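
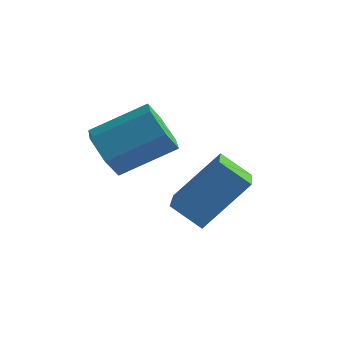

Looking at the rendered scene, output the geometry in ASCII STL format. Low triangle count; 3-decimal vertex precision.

solid 
facet normal -0.475 -0.518 -0.711
outer loop
vertex -2.029 -3.806 2.093
vertex -2.826 -2.048 1.344
vertex -1.151 -3.692 1.423
endloop
endfacet
facet normal 0.386 -0.849 0.361
outer loop
vertex -0.234 -2.692 2.796
vertex -2.029 -3.806 2.093
vertex -1.151 -3.692 1.423
endloop
endfacet
facet normal -0.475 -0.518 -0.711
outer loop
vertex -1.151 -3.692 1.423
vertex -2.826 -2.048 1.344
vertex -1.948 -1.935 0.675
endloop
endfacet
facet normal 0.791 0.102 -0.603
outer loop
vertex -1.948 -1.935 0.675
vertex -0.234 -2.692 2.796
vertex -1.151 -3.692 1.423
endloop
endfacet
facet normal -0.791 -0.102 0.603
outer loop
vertex -2.029 -3.806 2.093
vertex -1.909 -1.048 2.717
vertex -2.826 -2.048 1.344
endloop
endfacet
facet normal 0.385 -0.849 0.362
outer loop
vertex -1.112 -2.805 3.465
vertex -2.029 -3.806 2.093
vertex -0.234 -2.692 2.796
endloop
endfacet
facet normal -0.791 -0.102 0.603
outer loop
vertex -1.112 -2.805 3.465
vertex -1.909 -1.048 2.717
vertex -2.029 -3.806 2.093
endloop
endfacet
facet normal -0.385 0.849 -0.362
outer loop
vertex -2.826 -2.048 1.344
vertex -1.909 -1.048 2.717
vertex -1.948 -1.935 0.675
endloop
endfacet
facet normal 0.791 0.102 -0.603
outer loop
vertex -1.031 -0.934 2.047
vertex -0.234 -2.692 2.796
vertex -1.948 -1.935 0.675
endloop
endfacet
facet normal -0.386 0.849 -0.361
outer loop
vertex -1.948 -1.935 0.675
vertex -1.909 -1.048 2.717
vertex -1.031 -0.934 2.047
endloop
endfacet
facet normal 0.475 0.518 0.711
outer loop
vertex -1.031 -0.934 2.047
vertex -1.112 -2.805 3.465
vertex -0.234 -2.692 2.796
endloop
endfacet
facet normal 0.475 0.518 0.711
outer loop
vertex -1.909 -1.048 2.717
vertex -1.112 -2.805 3.465
vertex -1.031 -0.934 2.047
endloop
endfacet
facet normal -0.700 -0.533 -0.475
outer loop
vertex -3.444 -3.947 2.938
vertex -4.03 -3.689 3.512
vertex -3.896 -3.229 2.798
endloop
endfacet
facet normal 0.484 0.136 -0.864
outer loop
vertex -3.444 -3.947 2.938
vertex -3.896 -3.229 2.798
vertex -2.184 -2.989 3.794
endloop
endfacet
facet normal 0.484 0.135 -0.865
outer loop
vertex -2.184 -2.989 3.794
vertex -3.896 -3.229 2.798
vertex -2.635 -2.271 3.654
endloop
endfacet
facet normal 0.700 0.533 0.475
outer loop
vertex -2.184 -2.989 3.794
vertex -2.635 -2.271 3.654
vertex -2.77 -2.731 4.368
endloop
endfacet
facet normal -0.701 -0.533 -0.475
outer loop
vertex -3.896 -3.229 2.798
vertex -4.03 -3.689 3.512
vertex -4.482 -2.97 3.372
endloop
endfacet
facet normal -0.212 0.791 -0.573
outer loop
vertex -3.896 -3.229 2.798
vertex -4.482 -2.97 3.372
vertex -2.635 -2.271 3.654
endloop
endfacet
facet normal -0.212 0.791 -0.573
outer loop
vertex -2.635 -2.271 3.654
vertex -4.482 -2.97 3.372
vertex -3.221 -2.012 4.228
endloop
endfacet
facet normal 0.701 0.532 0.475
outer loop
vertex -2.635 -2.271 3.654
vertex -3.221 -2.012 4.228
vertex -2.77 -2.731 4.368
endloop
endfacet
facet normal -0.700 -0.533 -0.475
outer loop
vertex -4.482 -2.97 3.372
vertex -4.03 -3.689 3.512
vertex -4.616 -3.431 4.086
endloop
endfacet
facet normal -0.696 0.655 0.292
outer loop
vertex -4.482 -2.97 3.372
vertex -4.616 -3.431 4.086
vertex -3.221 -2.012 4.228
endloop
endfacet
facet normal -0.697 0.656 0.292
outer loop
vertex -3.221 -2.012 4.228
vertex -4.616 -3.431 4.086
vertex -3.356 -2.473 4.942
endloop
endfacet
facet normal 0.700 0.532 0.476
outer loop
vertex -3.221 -2.012 4.228
vertex -3.356 -2.473 4.942
vertex -2.77 -2.731 4.368
endloop
endfacet
facet normal -0.700 -0.533 -0.475
outer loop
vertex -4.616 -3.431 4.086
vertex -4.03 -3.689 3.512
vertex -4.165 -4.149 4.226
endloop
endfacet
facet normal -0.484 -0.136 0.864
outer loop
vertex -4.616 -3.431 4.086
vertex -4.165 -4.149 4.226
vertex -3.356 -2.473 4.942
endloop
endfacet
facet normal -0.484 -0.136 0.865
outer loop
vertex -3.356 -2.473 4.942
vertex -4.165 -4.149 4.226
vertex -2.904 -3.191 5.082
endloop
endfacet
facet normal 0.700 0.533 0.475
outer loop
vertex -3.356 -2.473 4.942
vertex -2.904 -3.191 5.082
vertex -2.77 -2.731 4.368
endloop
endfacet
facet normal -0.701 -0.532 -0.475
outer loop
vertex -4.165 -4.149 4.226
vertex -4.03 -3.689 3.512
vertex -3.579 -4.408 3.652
endloop
endfacet
facet normal 0.212 -0.791 0.573
outer loop
vertex -4.165 -4.149 4.226
vertex -3.579 -4.408 3.652
vertex -2.904 -3.191 5.082
endloop
endfacet
facet normal 0.212 -0.791 0.573
outer loop
vertex -2.904 -3.191 5.082
vertex -3.579 -4.408 3.652
vertex -2.318 -3.45 4.508
endloop
endfacet
facet normal 0.701 0.533 0.475
outer loop
vertex -2.904 -3.191 5.082
vertex -2.318 -3.45 4.508
vertex -2.77 -2.731 4.368
endloop
endfacet
facet normal -0.700 -0.532 -0.476
outer loop
vertex -3.579 -4.408 3.652
vertex -4.03 -3.689 3.512
vertex -3.444 -3.947 2.938
endloop
endfacet
facet normal 0.696 -0.656 -0.292
outer loop
vertex -3.579 -4.408 3.652
vertex -3.444 -3.947 2.938
vertex -2.318 -3.45 4.508
endloop
endfacet
facet normal 0.697 -0.655 -0.292
outer loop
vertex -2.318 -3.45 4.508
vertex -3.444 -3.947 2.938
vertex -2.184 -2.989 3.794
endloop
endfacet
facet normal 0.700 0.533 0.475
outer loop
vertex -2.318 -3.45 4.508
vertex -2.184 -2.989 3.794
vertex -2.77 -2.731 4.368
endloop
endfacet

endsolid


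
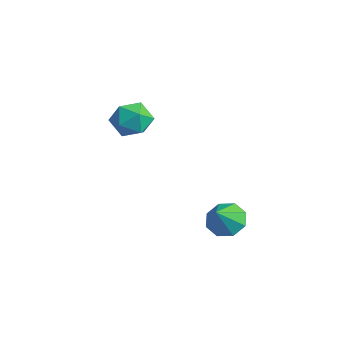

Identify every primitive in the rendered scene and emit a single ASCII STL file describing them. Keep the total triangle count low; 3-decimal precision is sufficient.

solid 
facet normal 0.153 0.028 0.988
outer loop
vertex -3.086 -2.368 1.356
vertex -3.142 -3.164 1.387
vertex -2.432 -2.818 1.267
endloop
endfacet
facet normal 0.484 0.572 0.663
outer loop
vertex -3.086 -2.368 1.356
vertex -2.432 -2.818 1.267
vertex -2.545 -2.18 0.799
endloop
endfacet
facet normal -0.009 0.950 0.312
outer loop
vertex -3.086 -2.368 1.356
vertex -2.545 -2.18 0.799
vertex -3.325 -2.132 0.631
endloop
endfacet
facet normal -0.642 0.641 0.420
outer loop
vertex -3.086 -2.368 1.356
vertex -3.325 -2.132 0.631
vertex -3.694 -2.74 0.994
endloop
endfacet
facet normal -0.542 0.071 0.837
outer loop
vertex -3.086 -2.368 1.356
vertex -3.694 -2.74 0.994
vertex -3.142 -3.164 1.387
endloop
endfacet
facet normal 0.936 0.300 0.183
outer loop
vertex -2.545 -2.18 0.799
vertex -2.432 -2.818 1.267
vertex -2.266 -2.86 0.486
endloop
endfacet
facet normal 0.403 -0.581 0.708
outer loop
vertex -2.432 -2.818 1.267
vertex -3.142 -3.164 1.387
vertex -2.635 -3.468 0.849
endloop
endfacet
facet normal -0.723 -0.511 0.465
outer loop
vertex -3.142 -3.164 1.387
vertex -3.694 -2.74 0.994
vertex -3.415 -3.42 0.681
endloop
endfacet
facet normal -0.886 0.412 -0.211
outer loop
vertex -3.694 -2.74 0.994
vertex -3.325 -2.132 0.631
vertex -3.528 -2.782 0.213
endloop
endfacet
facet normal 0.139 0.913 -0.385
outer loop
vertex -3.325 -2.132 0.631
vertex -2.545 -2.18 0.799
vertex -2.818 -2.436 0.093
endloop
endfacet
facet normal 0.642 -0.641 -0.420
outer loop
vertex -2.874 -3.232 0.124
vertex -2.266 -2.86 0.486
vertex -2.635 -3.468 0.849
endloop
endfacet
facet normal 0.009 -0.950 -0.312
outer loop
vertex -2.874 -3.232 0.124
vertex -2.635 -3.468 0.849
vertex -3.415 -3.42 0.681
endloop
endfacet
facet normal -0.484 -0.572 -0.663
outer loop
vertex -2.874 -3.232 0.124
vertex -3.415 -3.42 0.681
vertex -3.528 -2.782 0.213
endloop
endfacet
facet normal -0.153 -0.028 -0.988
outer loop
vertex -2.874 -3.232 0.124
vertex -3.528 -2.782 0.213
vertex -2.818 -2.436 0.093
endloop
endfacet
facet normal 0.542 -0.071 -0.837
outer loop
vertex -2.874 -3.232 0.124
vertex -2.818 -2.436 0.093
vertex -2.266 -2.86 0.486
endloop
endfacet
facet normal 0.886 -0.412 0.211
outer loop
vertex -2.635 -3.468 0.849
vertex -2.266 -2.86 0.486
vertex -2.432 -2.818 1.267
endloop
endfacet
facet normal -0.139 -0.913 0.385
outer loop
vertex -3.415 -3.42 0.681
vertex -2.635 -3.468 0.849
vertex -3.142 -3.164 1.387
endloop
endfacet
facet normal -0.936 -0.300 -0.183
outer loop
vertex -3.528 -2.782 0.213
vertex -3.415 -3.42 0.681
vertex -3.694 -2.74 0.994
endloop
endfacet
facet normal -0.403 0.581 -0.708
outer loop
vertex -2.818 -2.436 0.093
vertex -3.528 -2.782 0.213
vertex -3.325 -2.132 0.631
endloop
endfacet
facet normal 0.723 0.511 -0.465
outer loop
vertex -2.266 -2.86 0.486
vertex -2.818 -2.436 0.093
vertex -2.545 -2.18 0.799
endloop
endfacet
facet normal -0.347 0.581 -0.736
outer loop
vertex 1.739 -1.425 -2.231
vertex 1.108 -1.747 -2.188
vertex 1.404 -1.18 -1.88
endloop
endfacet
facet normal 0.785 0.287 0.549
outer loop
vertex 1.739 -1.425 -2.231
vertex 1.404 -1.18 -1.88
vertex 1.492 -2.393 -1.372
endloop
endfacet
facet normal -0.348 0.581 -0.736
outer loop
vertex 1.404 -1.18 -1.88
vertex 1.108 -1.747 -2.188
vertex 0.895 -1.268 -1.709
endloop
endfacet
facet normal 0.232 0.390 0.891
outer loop
vertex 1.404 -1.18 -1.88
vertex 0.895 -1.268 -1.709
vertex 1.492 -2.393 -1.372
endloop
endfacet
facet normal -0.345 0.582 -0.736
outer loop
vertex 0.895 -1.268 -1.709
vertex 1.108 -1.747 -2.188
vertex 0.511 -1.636 -1.82
endloop
endfacet
facet normal -0.355 0.090 0.930
outer loop
vertex 0.895 -1.268 -1.709
vertex 0.511 -1.636 -1.82
vertex 1.492 -2.393 -1.372
endloop
endfacet
facet normal -0.345 0.582 -0.736
outer loop
vertex 0.511 -1.636 -1.82
vertex 1.108 -1.747 -2.188
vertex 0.476 -2.069 -2.146
endloop
endfacet
facet normal -0.629 -0.434 0.644
outer loop
vertex 0.511 -1.636 -1.82
vertex 0.476 -2.069 -2.146
vertex 1.492 -2.393 -1.372
endloop
endfacet
facet normal -0.345 0.582 -0.736
outer loop
vertex 0.476 -2.069 -2.146
vertex 1.108 -1.747 -2.188
vertex 0.811 -2.314 -2.497
endloop
endfacet
facet normal -0.433 -0.879 0.200
outer loop
vertex 0.476 -2.069 -2.146
vertex 0.811 -2.314 -2.497
vertex 1.492 -2.393 -1.372
endloop
endfacet
facet normal -0.346 0.582 -0.736
outer loop
vertex 0.811 -2.314 -2.497
vertex 1.108 -1.747 -2.188
vertex 1.32 -2.226 -2.667
endloop
endfacet
facet normal 0.122 -0.982 -0.143
outer loop
vertex 0.811 -2.314 -2.497
vertex 1.32 -2.226 -2.667
vertex 1.492 -2.393 -1.372
endloop
endfacet
facet normal -0.347 0.582 -0.735
outer loop
vertex 1.32 -2.226 -2.667
vertex 1.108 -1.747 -2.188
vertex 1.704 -1.858 -2.557
endloop
endfacet
facet normal 0.707 -0.683 -0.182
outer loop
vertex 1.32 -2.226 -2.667
vertex 1.704 -1.858 -2.557
vertex 1.492 -2.393 -1.372
endloop
endfacet
facet normal -0.347 0.582 -0.736
outer loop
vertex 1.704 -1.858 -2.557
vertex 1.108 -1.747 -2.188
vertex 1.739 -1.425 -2.231
endloop
endfacet
facet normal 0.982 -0.158 0.104
outer loop
vertex 1.704 -1.858 -2.557
vertex 1.739 -1.425 -2.231
vertex 1.492 -2.393 -1.372
endloop
endfacet

endsolid


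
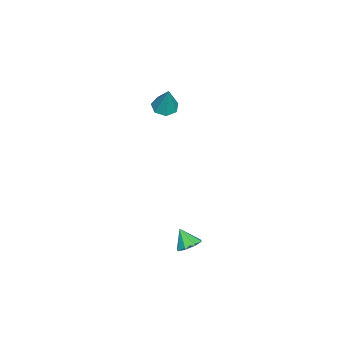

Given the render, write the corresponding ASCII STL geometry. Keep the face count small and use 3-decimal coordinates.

solid 
facet normal 0.296 0.540 -0.788
outer loop
vertex 4.411 3.874 -2.392
vertex 4.057 3.476 -2.798
vertex 3.93 4.04 -2.459
endloop
endfacet
facet normal 0.010 0.399 0.917
outer loop
vertex 4.411 3.874 -2.392
vertex 3.93 4.04 -2.459
vertex 3.743 2.904 -1.962
endloop
endfacet
facet normal 0.295 0.540 -0.788
outer loop
vertex 3.93 4.04 -2.459
vertex 4.057 3.476 -2.798
vertex 3.524 3.875 -2.724
endloop
endfacet
facet normal -0.609 0.400 0.685
outer loop
vertex 3.93 4.04 -2.459
vertex 3.524 3.875 -2.724
vertex 3.743 2.904 -1.962
endloop
endfacet
facet normal 0.296 0.541 -0.787
outer loop
vertex 3.524 3.875 -2.724
vertex 4.057 3.476 -2.798
vertex 3.43 3.477 -3.033
endloop
endfacet
facet normal -0.959 0.006 0.284
outer loop
vertex 3.524 3.875 -2.724
vertex 3.43 3.477 -3.033
vertex 3.743 2.904 -1.962
endloop
endfacet
facet normal 0.296 0.540 -0.788
outer loop
vertex 3.43 3.477 -3.033
vertex 4.057 3.476 -2.798
vertex 3.703 3.078 -3.204
endloop
endfacet
facet normal -0.834 -0.549 -0.050
outer loop
vertex 3.43 3.477 -3.033
vertex 3.703 3.078 -3.204
vertex 3.743 2.904 -1.962
endloop
endfacet
facet normal 0.297 0.540 -0.788
outer loop
vertex 3.703 3.078 -3.204
vertex 4.057 3.476 -2.798
vertex 4.183 2.912 -3.137
endloop
endfacet
facet normal -0.309 -0.943 -0.122
outer loop
vertex 3.703 3.078 -3.204
vertex 4.183 2.912 -3.137
vertex 3.743 2.904 -1.962
endloop
endfacet
facet normal 0.296 0.540 -0.788
outer loop
vertex 4.183 2.912 -3.137
vertex 4.057 3.476 -2.798
vertex 4.59 3.077 -2.871
endloop
endfacet
facet normal 0.311 -0.944 0.110
outer loop
vertex 4.183 2.912 -3.137
vertex 4.59 3.077 -2.871
vertex 3.743 2.904 -1.962
endloop
endfacet
facet normal 0.296 0.540 -0.788
outer loop
vertex 4.59 3.077 -2.871
vertex 4.057 3.476 -2.798
vertex 4.684 3.476 -2.562
endloop
endfacet
facet normal 0.660 -0.551 0.510
outer loop
vertex 4.59 3.077 -2.871
vertex 4.684 3.476 -2.562
vertex 3.743 2.904 -1.962
endloop
endfacet
facet normal 0.297 0.540 -0.788
outer loop
vertex 4.684 3.476 -2.562
vertex 4.057 3.476 -2.798
vertex 4.411 3.874 -2.392
endloop
endfacet
facet normal 0.535 0.006 0.845
outer loop
vertex 4.684 3.476 -2.562
vertex 4.411 3.874 -2.392
vertex 3.743 2.904 -1.962
endloop
endfacet
facet normal -0.312 -0.212 -0.926
outer loop
vertex -0.067 0.495 3.065
vertex -0.651 0.822 3.187
vertex -0.07 1.071 2.934
endloop
endfacet
facet normal 0.999 0.012 0.032
outer loop
vertex -0.067 0.495 3.065
vertex -0.07 1.071 2.934
vertex -0.129 1.178 4.733
endloop
endfacet
facet normal -0.312 -0.213 -0.926
outer loop
vertex -0.07 1.071 2.934
vertex -0.651 0.822 3.187
vertex -0.511 1.459 2.993
endloop
endfacet
facet normal 0.659 0.752 -0.023
outer loop
vertex -0.07 1.071 2.934
vertex -0.511 1.459 2.993
vertex -0.129 1.178 4.733
endloop
endfacet
facet normal -0.313 -0.213 -0.926
outer loop
vertex -0.511 1.459 2.993
vertex -0.651 0.822 3.187
vertex -1.056 1.368 3.198
endloop
endfacet
facet normal -0.096 0.979 0.179
outer loop
vertex -0.511 1.459 2.993
vertex -1.056 1.368 3.198
vertex -0.129 1.178 4.733
endloop
endfacet
facet normal -0.313 -0.213 -0.926
outer loop
vertex -1.056 1.368 3.198
vertex -0.651 0.822 3.187
vertex -1.297 0.866 3.395
endloop
endfacet
facet normal -0.698 0.526 0.486
outer loop
vertex -1.056 1.368 3.198
vertex -1.297 0.866 3.395
vertex -0.129 1.178 4.733
endloop
endfacet
facet normal -0.313 -0.213 -0.926
outer loop
vertex -1.297 0.866 3.395
vertex -0.651 0.822 3.187
vertex -1.051 0.331 3.435
endloop
endfacet
facet normal -0.694 -0.269 0.668
outer loop
vertex -1.297 0.866 3.395
vertex -1.051 0.331 3.435
vertex -0.129 1.178 4.733
endloop
endfacet
facet normal -0.313 -0.213 -0.926
outer loop
vertex -1.051 0.331 3.435
vertex -0.651 0.822 3.187
vertex -0.504 0.166 3.288
endloop
endfacet
facet normal -0.085 -0.806 0.586
outer loop
vertex -1.051 0.331 3.435
vertex -0.504 0.166 3.288
vertex -0.129 1.178 4.733
endloop
endfacet
facet normal -0.312 -0.213 -0.926
outer loop
vertex -0.504 0.166 3.288
vertex -0.651 0.822 3.187
vertex -0.067 0.495 3.065
endloop
endfacet
facet normal 0.667 -0.680 0.303
outer loop
vertex -0.504 0.166 3.288
vertex -0.067 0.495 3.065
vertex -0.129 1.178 4.733
endloop
endfacet

endsolid


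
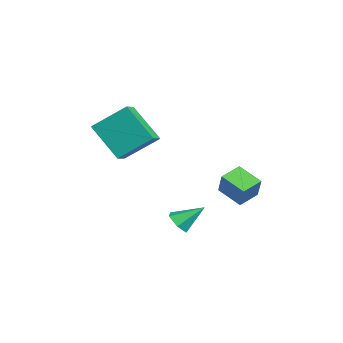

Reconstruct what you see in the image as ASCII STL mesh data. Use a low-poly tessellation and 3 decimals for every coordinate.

solid 
facet normal -0.047 -0.780 -0.623
outer loop
vertex 1.451 -0.771 -3.32
vertex 1.037 -1.076 -2.907
vertex 0.799 -0.683 -3.381
endloop
endfacet
facet normal 0.161 0.861 -0.483
outer loop
vertex 1.451 -0.771 -3.32
vertex 0.799 -0.683 -3.381
vertex 1.103 0.016 -2.033
endloop
endfacet
facet normal -0.048 -0.781 -0.623
outer loop
vertex 0.799 -0.683 -3.381
vertex 1.037 -1.076 -2.907
vertex 0.386 -0.988 -2.967
endloop
endfacet
facet normal -0.702 0.684 -0.196
outer loop
vertex 0.799 -0.683 -3.381
vertex 0.386 -0.988 -2.967
vertex 1.103 0.016 -2.033
endloop
endfacet
facet normal -0.048 -0.780 -0.624
outer loop
vertex 0.386 -0.988 -2.967
vertex 1.037 -1.076 -2.907
vertex 0.623 -1.382 -2.493
endloop
endfacet
facet normal -0.845 0.119 0.521
outer loop
vertex 0.386 -0.988 -2.967
vertex 0.623 -1.382 -2.493
vertex 1.103 0.016 -2.033
endloop
endfacet
facet normal -0.047 -0.780 -0.624
outer loop
vertex 0.623 -1.382 -2.493
vertex 1.037 -1.076 -2.907
vertex 1.274 -1.469 -2.433
endloop
endfacet
facet normal -0.124 -0.271 0.954
outer loop
vertex 0.623 -1.382 -2.493
vertex 1.274 -1.469 -2.433
vertex 1.103 0.016 -2.033
endloop
endfacet
facet normal -0.047 -0.780 -0.624
outer loop
vertex 1.274 -1.469 -2.433
vertex 1.037 -1.076 -2.907
vertex 1.688 -1.164 -2.846
endloop
endfacet
facet normal 0.737 -0.095 0.669
outer loop
vertex 1.274 -1.469 -2.433
vertex 1.688 -1.164 -2.846
vertex 1.103 0.016 -2.033
endloop
endfacet
facet normal -0.047 -0.780 -0.624
outer loop
vertex 1.688 -1.164 -2.846
vertex 1.037 -1.076 -2.907
vertex 1.451 -0.771 -3.32
endloop
endfacet
facet normal 0.881 0.471 -0.050
outer loop
vertex 1.688 -1.164 -2.846
vertex 1.451 -0.771 -3.32
vertex 1.103 0.016 -2.033
endloop
endfacet
facet normal -0.550 -0.053 -0.833
outer loop
vertex -0.949 1.526 -1.286
vertex -0.149 2.37 -1.868
vertex -0.35 0.722 -1.63
endloop
endfacet
facet normal -0.615 -0.649 0.448
outer loop
vertex 0.349 0.79 -0.572
vertex -0.949 1.526 -1.286
vertex -0.35 0.722 -1.63
endloop
endfacet
facet normal -0.550 -0.053 -0.833
outer loop
vertex -0.35 0.722 -1.63
vertex -0.149 2.37 -1.868
vertex 0.45 1.566 -2.212
endloop
endfacet
facet normal 0.565 -0.759 -0.324
outer loop
vertex 0.45 1.566 -2.212
vertex 0.349 0.79 -0.572
vertex -0.35 0.722 -1.63
endloop
endfacet
facet normal -0.565 0.759 0.324
outer loop
vertex -0.949 1.526 -1.286
vertex 0.55 2.438 -0.81
vertex -0.149 2.37 -1.868
endloop
endfacet
facet normal -0.615 -0.649 0.448
outer loop
vertex -0.25 1.594 -0.228
vertex -0.949 1.526 -1.286
vertex 0.349 0.79 -0.572
endloop
endfacet
facet normal -0.565 0.759 0.324
outer loop
vertex -0.25 1.594 -0.228
vertex 0.55 2.438 -0.81
vertex -0.949 1.526 -1.286
endloop
endfacet
facet normal 0.615 0.649 -0.448
outer loop
vertex -0.149 2.37 -1.868
vertex 0.55 2.438 -0.81
vertex 0.45 1.566 -2.212
endloop
endfacet
facet normal 0.565 -0.759 -0.324
outer loop
vertex 1.149 1.634 -1.154
vertex 0.349 0.79 -0.572
vertex 0.45 1.566 -2.212
endloop
endfacet
facet normal 0.615 0.649 -0.448
outer loop
vertex 0.45 1.566 -2.212
vertex 0.55 2.438 -0.81
vertex 1.149 1.634 -1.154
endloop
endfacet
facet normal 0.550 0.053 0.833
outer loop
vertex 1.149 1.634 -1.154
vertex -0.25 1.594 -0.228
vertex 0.349 0.79 -0.572
endloop
endfacet
facet normal 0.550 0.053 0.833
outer loop
vertex 0.55 2.438 -0.81
vertex -0.25 1.594 -0.228
vertex 1.149 1.634 -1.154
endloop
endfacet
facet normal -0.872 0.359 -0.333
outer loop
vertex -2.045 -4.276 1.576
vertex -1.875 -2.77 2.755
vertex -1.03 -3.208 0.066
endloop
endfacet
facet normal -0.088 -0.784 -0.614
outer loop
vertex -0.245 -3.53 0.365
vertex -2.045 -4.276 1.576
vertex -1.03 -3.208 0.066
endloop
endfacet
facet normal -0.872 0.359 -0.333
outer loop
vertex -1.03 -3.208 0.066
vertex -1.875 -2.77 2.755
vertex -0.86 -1.702 1.245
endloop
endfacet
facet normal 0.480 0.506 -0.716
outer loop
vertex -0.86 -1.702 1.245
vertex -0.245 -3.53 0.365
vertex -1.03 -3.208 0.066
endloop
endfacet
facet normal -0.480 -0.506 0.716
outer loop
vertex -2.045 -4.276 1.576
vertex -1.09 -3.092 3.054
vertex -1.875 -2.77 2.755
endloop
endfacet
facet normal -0.088 -0.784 -0.614
outer loop
vertex -1.26 -4.598 1.875
vertex -2.045 -4.276 1.576
vertex -0.245 -3.53 0.365
endloop
endfacet
facet normal -0.480 -0.506 0.716
outer loop
vertex -1.26 -4.598 1.875
vertex -1.09 -3.092 3.054
vertex -2.045 -4.276 1.576
endloop
endfacet
facet normal 0.088 0.784 0.614
outer loop
vertex -1.875 -2.77 2.755
vertex -1.09 -3.092 3.054
vertex -0.86 -1.702 1.245
endloop
endfacet
facet normal 0.480 0.506 -0.716
outer loop
vertex -0.075 -2.024 1.544
vertex -0.245 -3.53 0.365
vertex -0.86 -1.702 1.245
endloop
endfacet
facet normal 0.088 0.784 0.614
outer loop
vertex -0.86 -1.702 1.245
vertex -1.09 -3.092 3.054
vertex -0.075 -2.024 1.544
endloop
endfacet
facet normal 0.872 -0.359 0.333
outer loop
vertex -0.075 -2.024 1.544
vertex -1.26 -4.598 1.875
vertex -0.245 -3.53 0.365
endloop
endfacet
facet normal 0.872 -0.359 0.333
outer loop
vertex -1.09 -3.092 3.054
vertex -1.26 -4.598 1.875
vertex -0.075 -2.024 1.544
endloop
endfacet

endsolid


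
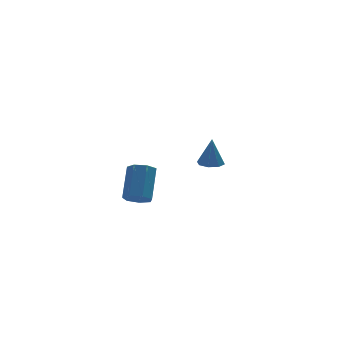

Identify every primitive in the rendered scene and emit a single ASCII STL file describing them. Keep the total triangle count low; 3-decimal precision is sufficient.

solid 
facet normal -0.366 -0.601 -0.711
outer loop
vertex -2.804 -2.688 -2.51
vertex -3.255 -2.303 -2.603
vertex -2.716 -2.319 -2.867
endloop
endfacet
facet normal 0.915 -0.371 -0.158
outer loop
vertex -2.804 -2.688 -2.51
vertex -2.716 -2.319 -2.867
vertex -2.214 -1.722 -1.365
endloop
endfacet
facet normal 0.916 -0.369 -0.159
outer loop
vertex -2.214 -1.722 -1.365
vertex -2.716 -2.319 -2.867
vertex -2.127 -1.353 -1.721
endloop
endfacet
facet normal 0.367 0.600 0.711
outer loop
vertex -2.214 -1.722 -1.365
vertex -2.127 -1.353 -1.721
vertex -2.665 -1.337 -1.457
endloop
endfacet
facet normal -0.366 -0.599 -0.712
outer loop
vertex -2.716 -2.319 -2.867
vertex -3.255 -2.303 -2.603
vertex -3.034 -1.938 -3.024
endloop
endfacet
facet normal 0.702 0.324 -0.634
outer loop
vertex -2.716 -2.319 -2.867
vertex -3.034 -1.938 -3.024
vertex -2.127 -1.353 -1.721
endloop
endfacet
facet normal 0.703 0.322 -0.634
outer loop
vertex -2.127 -1.353 -1.721
vertex -3.034 -1.938 -3.024
vertex -2.444 -0.972 -1.879
endloop
endfacet
facet normal 0.367 0.600 0.711
outer loop
vertex -2.127 -1.353 -1.721
vertex -2.444 -0.972 -1.879
vertex -2.665 -1.337 -1.457
endloop
endfacet
facet normal -0.365 -0.600 -0.712
outer loop
vertex -3.034 -1.938 -3.024
vertex -3.255 -2.303 -2.603
vertex -3.518 -1.832 -2.865
endloop
endfacet
facet normal -0.038 0.773 -0.633
outer loop
vertex -3.034 -1.938 -3.024
vertex -3.518 -1.832 -2.865
vertex -2.444 -0.972 -1.879
endloop
endfacet
facet normal -0.039 0.774 -0.632
outer loop
vertex -2.444 -0.972 -1.879
vertex -3.518 -1.832 -2.865
vertex -2.928 -0.866 -1.719
endloop
endfacet
facet normal 0.366 0.600 0.711
outer loop
vertex -2.444 -0.972 -1.879
vertex -2.928 -0.866 -1.719
vertex -2.665 -1.337 -1.457
endloop
endfacet
facet normal -0.367 -0.600 -0.711
outer loop
vertex -3.518 -1.832 -2.865
vertex -3.255 -2.303 -2.603
vertex -3.804 -2.08 -2.508
endloop
endfacet
facet normal -0.751 0.642 -0.155
outer loop
vertex -3.518 -1.832 -2.865
vertex -3.804 -2.08 -2.508
vertex -2.928 -0.866 -1.719
endloop
endfacet
facet normal -0.751 0.642 -0.154
outer loop
vertex -2.928 -0.866 -1.719
vertex -3.804 -2.08 -2.508
vertex -3.214 -1.115 -1.362
endloop
endfacet
facet normal 0.366 0.600 0.711
outer loop
vertex -2.928 -0.866 -1.719
vertex -3.214 -1.115 -1.362
vertex -2.665 -1.337 -1.457
endloop
endfacet
facet normal -0.367 -0.600 -0.711
outer loop
vertex -3.804 -2.08 -2.508
vertex -3.255 -2.303 -2.603
vertex -3.676 -2.497 -2.222
endloop
endfacet
facet normal -0.898 0.026 0.440
outer loop
vertex -3.804 -2.08 -2.508
vertex -3.676 -2.497 -2.222
vertex -3.214 -1.115 -1.362
endloop
endfacet
facet normal -0.898 0.027 0.439
outer loop
vertex -3.214 -1.115 -1.362
vertex -3.676 -2.497 -2.222
vertex -3.087 -1.531 -1.077
endloop
endfacet
facet normal 0.366 0.599 0.712
outer loop
vertex -3.214 -1.115 -1.362
vertex -3.087 -1.531 -1.077
vertex -2.665 -1.337 -1.457
endloop
endfacet
facet normal -0.366 -0.601 -0.711
outer loop
vertex -3.676 -2.497 -2.222
vertex -3.255 -2.303 -2.603
vertex -3.231 -2.767 -2.223
endloop
endfacet
facet normal -0.368 -0.609 0.703
outer loop
vertex -3.676 -2.497 -2.222
vertex -3.231 -2.767 -2.223
vertex -3.087 -1.531 -1.077
endloop
endfacet
facet normal -0.368 -0.609 0.703
outer loop
vertex -3.087 -1.531 -1.077
vertex -3.231 -2.767 -2.223
vertex -2.642 -1.801 -1.078
endloop
endfacet
facet normal 0.365 0.600 0.712
outer loop
vertex -3.087 -1.531 -1.077
vertex -2.642 -1.801 -1.078
vertex -2.665 -1.337 -1.457
endloop
endfacet
facet normal -0.366 -0.601 -0.710
outer loop
vertex -3.231 -2.767 -2.223
vertex -3.255 -2.303 -2.603
vertex -2.804 -2.688 -2.51
endloop
endfacet
facet normal 0.439 -0.785 0.437
outer loop
vertex -3.231 -2.767 -2.223
vertex -2.804 -2.688 -2.51
vertex -2.642 -1.801 -1.078
endloop
endfacet
facet normal 0.438 -0.786 0.437
outer loop
vertex -2.642 -1.801 -1.078
vertex -2.804 -2.688 -2.51
vertex -2.214 -1.722 -1.365
endloop
endfacet
facet normal 0.367 0.599 0.712
outer loop
vertex -2.642 -1.801 -1.078
vertex -2.214 -1.722 -1.365
vertex -2.665 -1.337 -1.457
endloop
endfacet
facet normal -0.056 -0.053 -0.997
outer loop
vertex 2.987 3.169 -4.462
vertex 2.49 3.523 -4.453
vertex 3.091 3.623 -4.492
endloop
endfacet
facet normal 0.925 -0.190 0.330
outer loop
vertex 2.987 3.169 -4.462
vertex 3.091 3.623 -4.492
vertex 2.57 3.597 -3.047
endloop
endfacet
facet normal -0.056 -0.053 -0.997
outer loop
vertex 3.091 3.623 -4.492
vertex 2.49 3.523 -4.453
vertex 2.843 4.018 -4.499
endloop
endfacet
facet normal 0.806 0.511 0.300
outer loop
vertex 3.091 3.623 -4.492
vertex 2.843 4.018 -4.499
vertex 2.57 3.597 -3.047
endloop
endfacet
facet normal -0.056 -0.053 -0.997
outer loop
vertex 2.843 4.018 -4.499
vertex 2.49 3.523 -4.453
vertex 2.388 4.123 -4.479
endloop
endfacet
facet normal 0.227 0.923 0.310
outer loop
vertex 2.843 4.018 -4.499
vertex 2.388 4.123 -4.479
vertex 2.57 3.597 -3.047
endloop
endfacet
facet normal -0.056 -0.053 -0.997
outer loop
vertex 2.388 4.123 -4.479
vertex 2.49 3.523 -4.453
vertex 1.994 3.876 -4.444
endloop
endfacet
facet normal -0.473 0.806 0.356
outer loop
vertex 2.388 4.123 -4.479
vertex 1.994 3.876 -4.444
vertex 2.57 3.597 -3.047
endloop
endfacet
facet normal -0.056 -0.053 -0.997
outer loop
vertex 1.994 3.876 -4.444
vertex 2.49 3.523 -4.453
vertex 1.89 3.422 -4.414
endloop
endfacet
facet normal -0.883 0.229 0.410
outer loop
vertex 1.994 3.876 -4.444
vertex 1.89 3.422 -4.414
vertex 2.57 3.597 -3.047
endloop
endfacet
facet normal -0.056 -0.053 -0.997
outer loop
vertex 1.89 3.422 -4.414
vertex 2.49 3.523 -4.453
vertex 2.138 3.027 -4.407
endloop
endfacet
facet normal -0.764 -0.472 0.440
outer loop
vertex 1.89 3.422 -4.414
vertex 2.138 3.027 -4.407
vertex 2.57 3.597 -3.047
endloop
endfacet
facet normal -0.056 -0.053 -0.997
outer loop
vertex 2.138 3.027 -4.407
vertex 2.49 3.523 -4.453
vertex 2.592 2.922 -4.427
endloop
endfacet
facet normal -0.186 -0.884 0.429
outer loop
vertex 2.138 3.027 -4.407
vertex 2.592 2.922 -4.427
vertex 2.57 3.597 -3.047
endloop
endfacet
facet normal -0.055 -0.053 -0.997
outer loop
vertex 2.592 2.922 -4.427
vertex 2.49 3.523 -4.453
vertex 2.987 3.169 -4.462
endloop
endfacet
facet normal 0.514 -0.767 0.384
outer loop
vertex 2.592 2.922 -4.427
vertex 2.987 3.169 -4.462
vertex 2.57 3.597 -3.047
endloop
endfacet

endsolid


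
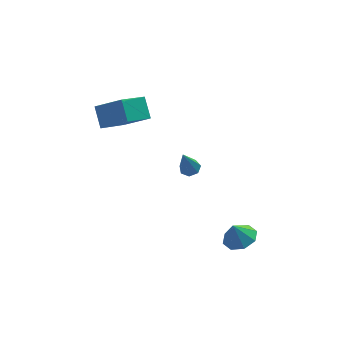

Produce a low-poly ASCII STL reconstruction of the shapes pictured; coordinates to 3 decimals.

solid 
facet normal 0.323 -0.091 -0.942
outer loop
vertex 2.353 -2.829 -2.757
vertex 1.471 -2.741 -3.068
vertex 2.173 -2.144 -2.885
endloop
endfacet
facet normal 0.524 0.288 0.802
outer loop
vertex 2.353 -2.829 -2.757
vertex 2.173 -2.144 -2.885
vertex 1.109 -2.639 -2.012
endloop
endfacet
facet normal 0.323 -0.091 -0.942
outer loop
vertex 2.173 -2.144 -2.885
vertex 1.471 -2.741 -3.068
vertex 1.582 -1.809 -3.12
endloop
endfacet
facet normal 0.173 0.751 0.637
outer loop
vertex 2.173 -2.144 -2.885
vertex 1.582 -1.809 -3.12
vertex 1.109 -2.639 -2.012
endloop
endfacet
facet normal 0.322 -0.091 -0.942
outer loop
vertex 1.582 -1.809 -3.12
vertex 1.471 -2.741 -3.068
vertex 0.925 -2.02 -3.324
endloop
endfacet
facet normal -0.395 0.808 0.437
outer loop
vertex 1.582 -1.809 -3.12
vertex 0.925 -2.02 -3.324
vertex 1.109 -2.639 -2.012
endloop
endfacet
facet normal 0.322 -0.091 -0.942
outer loop
vertex 0.925 -2.02 -3.324
vertex 1.471 -2.741 -3.068
vertex 0.588 -2.653 -3.378
endloop
endfacet
facet normal -0.848 0.424 0.319
outer loop
vertex 0.925 -2.02 -3.324
vertex 0.588 -2.653 -3.378
vertex 1.109 -2.639 -2.012
endloop
endfacet
facet normal 0.322 -0.092 -0.942
outer loop
vertex 0.588 -2.653 -3.378
vertex 1.471 -2.741 -3.068
vertex 0.768 -3.338 -3.25
endloop
endfacet
facet normal -0.919 -0.176 0.352
outer loop
vertex 0.588 -2.653 -3.378
vertex 0.768 -3.338 -3.25
vertex 1.109 -2.639 -2.012
endloop
endfacet
facet normal 0.322 -0.092 -0.942
outer loop
vertex 0.768 -3.338 -3.25
vertex 1.471 -2.741 -3.068
vertex 1.36 -3.673 -3.015
endloop
endfacet
facet normal -0.568 -0.640 0.518
outer loop
vertex 0.768 -3.338 -3.25
vertex 1.36 -3.673 -3.015
vertex 1.109 -2.639 -2.012
endloop
endfacet
facet normal 0.323 -0.092 -0.942
outer loop
vertex 1.36 -3.673 -3.015
vertex 1.471 -2.741 -3.068
vertex 2.016 -3.462 -2.811
endloop
endfacet
facet normal 0.001 -0.696 0.718
outer loop
vertex 1.36 -3.673 -3.015
vertex 2.016 -3.462 -2.811
vertex 1.109 -2.639 -2.012
endloop
endfacet
facet normal 0.323 -0.092 -0.942
outer loop
vertex 2.016 -3.462 -2.811
vertex 1.471 -2.741 -3.068
vertex 2.353 -2.829 -2.757
endloop
endfacet
facet normal 0.453 -0.312 0.835
outer loop
vertex 2.016 -3.462 -2.811
vertex 2.353 -2.829 -2.757
vertex 1.109 -2.639 -2.012
endloop
endfacet
facet normal 0.292 0.185 -0.938
outer loop
vertex 1.271 3.402 -2.422
vertex 0.839 3.056 -2.625
vertex 0.825 3.635 -2.515
endloop
endfacet
facet normal 0.293 0.781 0.551
outer loop
vertex 1.271 3.402 -2.422
vertex 0.825 3.635 -2.515
vertex 0.321 2.724 -0.955
endloop
endfacet
facet normal 0.290 0.185 -0.939
outer loop
vertex 0.825 3.635 -2.515
vertex 0.839 3.056 -2.625
vertex 0.389 3.431 -2.69
endloop
endfacet
facet normal -0.502 0.808 0.309
outer loop
vertex 0.825 3.635 -2.515
vertex 0.389 3.431 -2.69
vertex 0.321 2.724 -0.955
endloop
endfacet
facet normal 0.291 0.187 -0.938
outer loop
vertex 0.389 3.431 -2.69
vertex 0.839 3.056 -2.625
vertex 0.292 2.945 -2.817
endloop
endfacet
facet normal -0.982 0.186 0.037
outer loop
vertex 0.389 3.431 -2.69
vertex 0.292 2.945 -2.817
vertex 0.321 2.724 -0.955
endloop
endfacet
facet normal 0.292 0.186 -0.938
outer loop
vertex 0.292 2.945 -2.817
vertex 0.839 3.056 -2.625
vertex 0.607 2.542 -2.799
endloop
endfacet
facet normal -0.785 -0.616 -0.061
outer loop
vertex 0.292 2.945 -2.817
vertex 0.607 2.542 -2.799
vertex 0.321 2.724 -0.955
endloop
endfacet
facet normal 0.291 0.186 -0.938
outer loop
vertex 0.607 2.542 -2.799
vertex 0.839 3.056 -2.625
vertex 1.097 2.526 -2.65
endloop
endfacet
facet normal -0.059 -0.994 0.089
outer loop
vertex 0.607 2.542 -2.799
vertex 1.097 2.526 -2.65
vertex 0.321 2.724 -0.955
endloop
endfacet
facet normal 0.290 0.186 -0.939
outer loop
vertex 1.097 2.526 -2.65
vertex 0.839 3.056 -2.625
vertex 1.392 2.909 -2.483
endloop
endfacet
facet normal 0.649 -0.663 0.374
outer loop
vertex 1.097 2.526 -2.65
vertex 1.392 2.909 -2.483
vertex 0.321 2.724 -0.955
endloop
endfacet
facet normal 0.291 0.187 -0.938
outer loop
vertex 1.392 2.909 -2.483
vertex 0.839 3.056 -2.625
vertex 1.271 3.402 -2.422
endloop
endfacet
facet normal 0.805 0.126 0.580
outer loop
vertex 1.392 2.909 -2.483
vertex 1.271 3.402 -2.422
vertex 0.321 2.724 -0.955
endloop
endfacet
facet normal -0.627 0.516 -0.584
outer loop
vertex -4.179 3.349 4.015
vertex -2.722 4.108 3.122
vertex -4.192 2.346 3.142
endloop
endfacet
facet normal -0.779 -0.406 0.478
outer loop
vertex -3.058 1.412 4.198
vertex -4.179 3.349 4.015
vertex -4.192 2.346 3.142
endloop
endfacet
facet normal -0.627 0.516 -0.583
outer loop
vertex -4.192 2.346 3.142
vertex -2.722 4.108 3.122
vertex -2.735 3.105 2.248
endloop
endfacet
facet normal -0.010 -0.754 -0.656
outer loop
vertex -2.735 3.105 2.248
vertex -3.058 1.412 4.198
vertex -4.192 2.346 3.142
endloop
endfacet
facet normal 0.010 0.754 0.657
outer loop
vertex -4.179 3.349 4.015
vertex -1.588 3.174 4.178
vertex -2.722 4.108 3.122
endloop
endfacet
facet normal -0.779 -0.406 0.477
outer loop
vertex -3.045 2.415 5.072
vertex -4.179 3.349 4.015
vertex -3.058 1.412 4.198
endloop
endfacet
facet normal 0.010 0.754 0.656
outer loop
vertex -3.045 2.415 5.072
vertex -1.588 3.174 4.178
vertex -4.179 3.349 4.015
endloop
endfacet
facet normal 0.779 0.406 -0.478
outer loop
vertex -2.722 4.108 3.122
vertex -1.588 3.174 4.178
vertex -2.735 3.105 2.248
endloop
endfacet
facet normal -0.009 -0.754 -0.656
outer loop
vertex -1.601 2.171 3.305
vertex -3.058 1.412 4.198
vertex -2.735 3.105 2.248
endloop
endfacet
facet normal 0.779 0.406 -0.478
outer loop
vertex -2.735 3.105 2.248
vertex -1.588 3.174 4.178
vertex -1.601 2.171 3.305
endloop
endfacet
facet normal 0.627 -0.517 0.583
outer loop
vertex -1.601 2.171 3.305
vertex -3.045 2.415 5.072
vertex -3.058 1.412 4.198
endloop
endfacet
facet normal 0.627 -0.516 0.584
outer loop
vertex -1.588 3.174 4.178
vertex -3.045 2.415 5.072
vertex -1.601 2.171 3.305
endloop
endfacet

endsolid


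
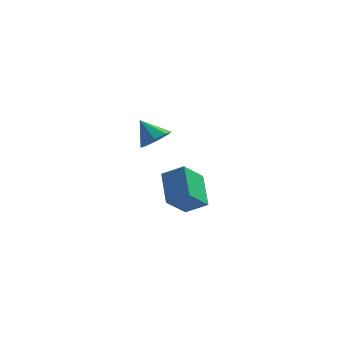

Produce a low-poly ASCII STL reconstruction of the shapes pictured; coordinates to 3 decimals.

solid 
facet normal 0.610 -0.319 -0.726
outer loop
vertex -0.419 -2.245 3.102
vertex -0.947 -1.896 2.505
vertex -0.26 -1.614 2.958
endloop
endfacet
facet normal 0.357 0.121 0.926
outer loop
vertex -0.419 -2.245 3.102
vertex -0.26 -1.614 2.958
vertex -1.813 -1.444 3.535
endloop
endfacet
facet normal 0.609 -0.318 -0.726
outer loop
vertex -0.26 -1.614 2.958
vertex -0.947 -1.896 2.505
vertex -0.504 -1.149 2.55
endloop
endfacet
facet normal 0.311 0.714 0.627
outer loop
vertex -0.26 -1.614 2.958
vertex -0.504 -1.149 2.55
vertex -1.813 -1.444 3.535
endloop
endfacet
facet normal 0.611 -0.318 -0.725
outer loop
vertex -0.504 -1.149 2.55
vertex -0.947 -1.896 2.505
vertex -1.007 -1.121 2.114
endloop
endfacet
facet normal -0.093 0.981 0.170
outer loop
vertex -0.504 -1.149 2.55
vertex -1.007 -1.121 2.114
vertex -1.813 -1.444 3.535
endloop
endfacet
facet normal 0.610 -0.319 -0.726
outer loop
vertex -1.007 -1.121 2.114
vertex -0.947 -1.896 2.505
vertex -1.475 -1.547 1.908
endloop
endfacet
facet normal -0.619 0.765 -0.177
outer loop
vertex -1.007 -1.121 2.114
vertex -1.475 -1.547 1.908
vertex -1.813 -1.444 3.535
endloop
endfacet
facet normal 0.610 -0.318 -0.726
outer loop
vertex -1.475 -1.547 1.908
vertex -0.947 -1.896 2.505
vertex -1.634 -2.178 2.051
endloop
endfacet
facet normal -0.958 0.194 -0.211
outer loop
vertex -1.475 -1.547 1.908
vertex -1.634 -2.178 2.051
vertex -1.813 -1.444 3.535
endloop
endfacet
facet normal 0.610 -0.318 -0.726
outer loop
vertex -1.634 -2.178 2.051
vertex -0.947 -1.896 2.505
vertex -1.39 -2.643 2.46
endloop
endfacet
facet normal -0.912 -0.401 0.088
outer loop
vertex -1.634 -2.178 2.051
vertex -1.39 -2.643 2.46
vertex -1.813 -1.444 3.535
endloop
endfacet
facet normal 0.610 -0.318 -0.726
outer loop
vertex -1.39 -2.643 2.46
vertex -0.947 -1.896 2.505
vertex -0.887 -2.671 2.895
endloop
endfacet
facet normal -0.508 -0.667 0.544
outer loop
vertex -1.39 -2.643 2.46
vertex -0.887 -2.671 2.895
vertex -1.813 -1.444 3.535
endloop
endfacet
facet normal 0.610 -0.318 -0.726
outer loop
vertex -0.887 -2.671 2.895
vertex -0.947 -1.896 2.505
vertex -0.419 -2.245 3.102
endloop
endfacet
facet normal 0.017 -0.452 0.892
outer loop
vertex -0.887 -2.671 2.895
vertex -0.419 -2.245 3.102
vertex -1.813 -1.444 3.535
endloop
endfacet
facet normal -0.860 0.079 -0.505
outer loop
vertex -1.107 1.583 -3.523
vertex -1.652 3.24 -2.335
vertex -0.314 2.689 -4.701
endloop
endfacet
facet normal 0.258 -0.785 -0.563
outer loop
vertex 0.872 2.58 -4.005
vertex -1.107 1.583 -3.523
vertex -0.314 2.689 -4.701
endloop
endfacet
facet normal -0.860 0.078 -0.504
outer loop
vertex -0.314 2.689 -4.701
vertex -1.652 3.24 -2.335
vertex -0.86 4.345 -3.514
endloop
endfacet
facet normal 0.441 0.614 -0.655
outer loop
vertex -0.86 4.345 -3.514
vertex 0.872 2.58 -4.005
vertex -0.314 2.689 -4.701
endloop
endfacet
facet normal -0.441 -0.614 0.655
outer loop
vertex -1.107 1.583 -3.523
vertex -0.466 3.131 -1.639
vertex -1.652 3.24 -2.335
endloop
endfacet
facet normal 0.259 -0.785 -0.562
outer loop
vertex 0.08 1.475 -2.826
vertex -1.107 1.583 -3.523
vertex 0.872 2.58 -4.005
endloop
endfacet
facet normal -0.440 -0.614 0.655
outer loop
vertex 0.08 1.475 -2.826
vertex -0.466 3.131 -1.639
vertex -1.107 1.583 -3.523
endloop
endfacet
facet normal -0.258 0.785 0.563
outer loop
vertex -1.652 3.24 -2.335
vertex -0.466 3.131 -1.639
vertex -0.86 4.345 -3.514
endloop
endfacet
facet normal 0.440 0.614 -0.655
outer loop
vertex 0.327 4.237 -2.817
vertex 0.872 2.58 -4.005
vertex -0.86 4.345 -3.514
endloop
endfacet
facet normal -0.259 0.785 0.563
outer loop
vertex -0.86 4.345 -3.514
vertex -0.466 3.131 -1.639
vertex 0.327 4.237 -2.817
endloop
endfacet
facet normal 0.860 -0.079 0.504
outer loop
vertex 0.327 4.237 -2.817
vertex 0.08 1.475 -2.826
vertex 0.872 2.58 -4.005
endloop
endfacet
facet normal 0.860 -0.079 0.505
outer loop
vertex -0.466 3.131 -1.639
vertex 0.08 1.475 -2.826
vertex 0.327 4.237 -2.817
endloop
endfacet

endsolid


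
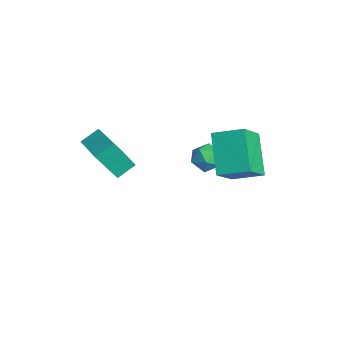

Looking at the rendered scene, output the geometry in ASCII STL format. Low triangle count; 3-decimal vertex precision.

solid 
facet normal -0.984 -0.012 -0.180
outer loop
vertex -1.172 -3.4 -0.26
vertex -1.273 -2.536 0.233
vertex -0.9 -2.485 -1.809
endloop
endfacet
facet normal 0.102 -0.864 -0.493
outer loop
vertex 0.713 -2.464 -1.513
vertex -1.172 -3.4 -0.26
vertex -0.9 -2.485 -1.809
endloop
endfacet
facet normal -0.984 -0.012 -0.180
outer loop
vertex -0.9 -2.485 -1.809
vertex -1.273 -2.536 0.233
vertex -1.001 -1.621 -1.316
endloop
endfacet
facet normal 0.150 0.503 -0.851
outer loop
vertex -1.001 -1.621 -1.316
vertex 0.713 -2.464 -1.513
vertex -0.9 -2.485 -1.809
endloop
endfacet
facet normal -0.150 -0.503 0.851
outer loop
vertex -1.172 -3.4 -0.26
vertex 0.34 -2.515 0.529
vertex -1.273 -2.536 0.233
endloop
endfacet
facet normal 0.102 -0.864 -0.493
outer loop
vertex 0.441 -3.379 0.036
vertex -1.172 -3.4 -0.26
vertex 0.713 -2.464 -1.513
endloop
endfacet
facet normal -0.150 -0.503 0.851
outer loop
vertex 0.441 -3.379 0.036
vertex 0.34 -2.515 0.529
vertex -1.172 -3.4 -0.26
endloop
endfacet
facet normal -0.102 0.864 0.493
outer loop
vertex -1.273 -2.536 0.233
vertex 0.34 -2.515 0.529
vertex -1.001 -1.621 -1.316
endloop
endfacet
facet normal 0.150 0.503 -0.851
outer loop
vertex 0.612 -1.6 -1.02
vertex 0.713 -2.464 -1.513
vertex -1.001 -1.621 -1.316
endloop
endfacet
facet normal -0.102 0.864 0.493
outer loop
vertex -1.001 -1.621 -1.316
vertex 0.34 -2.515 0.529
vertex 0.612 -1.6 -1.02
endloop
endfacet
facet normal 0.984 0.012 0.180
outer loop
vertex 0.612 -1.6 -1.02
vertex 0.441 -3.379 0.036
vertex 0.713 -2.464 -1.513
endloop
endfacet
facet normal 0.984 0.012 0.180
outer loop
vertex 0.34 -2.515 0.529
vertex 0.441 -3.379 0.036
vertex 0.612 -1.6 -1.02
endloop
endfacet
facet normal -0.357 0.764 -0.538
outer loop
vertex -1.667 3.109 -4.657
vertex -2.387 3.062 -4.246
vertex -1.777 3.548 -3.96
endloop
endfacet
facet normal 0.351 0.816 -0.459
outer loop
vertex -1.667 3.109 -4.657
vertex -1.777 3.548 -3.96
vertex -1.055 3.161 -4.097
endloop
endfacet
facet normal 0.647 0.226 -0.728
outer loop
vertex -1.667 3.109 -4.657
vertex -1.055 3.161 -4.097
vertex -1.219 2.436 -4.468
endloop
endfacet
facet normal 0.123 -0.192 -0.974
outer loop
vertex -1.667 3.109 -4.657
vertex -1.219 2.436 -4.468
vertex -2.042 2.375 -4.56
endloop
endfacet
facet normal -0.498 0.141 -0.856
outer loop
vertex -1.667 3.109 -4.657
vertex -2.042 2.375 -4.56
vertex -2.387 3.062 -4.246
endloop
endfacet
facet normal 0.494 0.836 0.241
outer loop
vertex -1.055 3.161 -4.097
vertex -1.777 3.548 -3.96
vertex -1.398 3.145 -3.34
endloop
endfacet
facet normal -0.651 0.751 0.112
outer loop
vertex -1.777 3.548 -3.96
vertex -2.387 3.062 -4.246
vertex -2.221 3.084 -3.432
endloop
endfacet
facet normal -0.878 -0.257 -0.403
outer loop
vertex -2.387 3.062 -4.246
vertex -2.042 2.375 -4.56
vertex -2.385 2.359 -3.803
endloop
endfacet
facet normal 0.125 -0.795 -0.593
outer loop
vertex -2.042 2.375 -4.56
vertex -1.219 2.436 -4.468
vertex -1.663 1.972 -3.94
endloop
endfacet
facet normal 0.973 -0.120 -0.195
outer loop
vertex -1.219 2.436 -4.468
vertex -1.055 3.161 -4.097
vertex -1.053 2.458 -3.654
endloop
endfacet
facet normal -0.123 0.192 0.974
outer loop
vertex -1.773 2.411 -3.243
vertex -1.398 3.145 -3.34
vertex -2.221 3.084 -3.432
endloop
endfacet
facet normal -0.647 -0.226 0.728
outer loop
vertex -1.773 2.411 -3.243
vertex -2.221 3.084 -3.432
vertex -2.385 2.359 -3.803
endloop
endfacet
facet normal -0.351 -0.816 0.459
outer loop
vertex -1.773 2.411 -3.243
vertex -2.385 2.359 -3.803
vertex -1.663 1.972 -3.94
endloop
endfacet
facet normal 0.357 -0.764 0.538
outer loop
vertex -1.773 2.411 -3.243
vertex -1.663 1.972 -3.94
vertex -1.053 2.458 -3.654
endloop
endfacet
facet normal 0.498 -0.141 0.856
outer loop
vertex -1.773 2.411 -3.243
vertex -1.053 2.458 -3.654
vertex -1.398 3.145 -3.34
endloop
endfacet
facet normal -0.125 0.795 0.593
outer loop
vertex -2.221 3.084 -3.432
vertex -1.398 3.145 -3.34
vertex -1.777 3.548 -3.96
endloop
endfacet
facet normal -0.973 0.120 0.195
outer loop
vertex -2.385 2.359 -3.803
vertex -2.221 3.084 -3.432
vertex -2.387 3.062 -4.246
endloop
endfacet
facet normal -0.494 -0.836 -0.241
outer loop
vertex -1.663 1.972 -3.94
vertex -2.385 2.359 -3.803
vertex -2.042 2.375 -4.56
endloop
endfacet
facet normal 0.651 -0.751 -0.112
outer loop
vertex -1.053 2.458 -3.654
vertex -1.663 1.972 -3.94
vertex -1.219 2.436 -4.468
endloop
endfacet
facet normal 0.878 0.257 0.403
outer loop
vertex -1.398 3.145 -3.34
vertex -1.053 2.458 -3.654
vertex -1.055 3.161 -4.097
endloop
endfacet
facet normal -0.739 0.208 0.640
outer loop
vertex 1.625 1.445 0.908
vertex 2.362 2.643 1.37
vertex 0.668 2.604 -0.573
endloop
endfacet
facet normal -0.498 -0.809 -0.312
outer loop
vertex 2.258 2.157 -1.95
vertex 1.625 1.445 0.908
vertex 0.668 2.604 -0.573
endloop
endfacet
facet normal -0.739 0.208 0.640
outer loop
vertex 0.668 2.604 -0.573
vertex 2.362 2.643 1.37
vertex 1.405 3.802 -0.111
endloop
endfacet
facet normal -0.453 0.550 -0.702
outer loop
vertex 1.405 3.802 -0.111
vertex 2.258 2.157 -1.95
vertex 0.668 2.604 -0.573
endloop
endfacet
facet normal 0.453 -0.550 0.702
outer loop
vertex 1.625 1.445 0.908
vertex 3.952 2.196 -0.007
vertex 2.362 2.643 1.37
endloop
endfacet
facet normal -0.498 -0.809 -0.312
outer loop
vertex 3.215 0.998 -0.469
vertex 1.625 1.445 0.908
vertex 2.258 2.157 -1.95
endloop
endfacet
facet normal 0.453 -0.550 0.702
outer loop
vertex 3.215 0.998 -0.469
vertex 3.952 2.196 -0.007
vertex 1.625 1.445 0.908
endloop
endfacet
facet normal 0.498 0.809 0.312
outer loop
vertex 2.362 2.643 1.37
vertex 3.952 2.196 -0.007
vertex 1.405 3.802 -0.111
endloop
endfacet
facet normal -0.453 0.550 -0.702
outer loop
vertex 2.995 3.355 -1.488
vertex 2.258 2.157 -1.95
vertex 1.405 3.802 -0.111
endloop
endfacet
facet normal 0.498 0.809 0.312
outer loop
vertex 1.405 3.802 -0.111
vertex 3.952 2.196 -0.007
vertex 2.995 3.355 -1.488
endloop
endfacet
facet normal 0.739 -0.208 -0.640
outer loop
vertex 2.995 3.355 -1.488
vertex 3.215 0.998 -0.469
vertex 2.258 2.157 -1.95
endloop
endfacet
facet normal 0.739 -0.208 -0.640
outer loop
vertex 3.952 2.196 -0.007
vertex 3.215 0.998 -0.469
vertex 2.995 3.355 -1.488
endloop
endfacet

endsolid


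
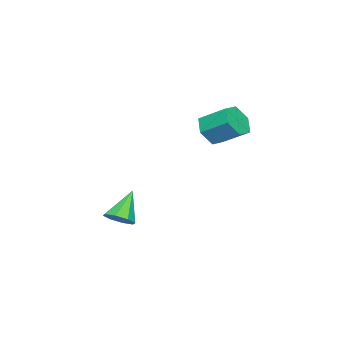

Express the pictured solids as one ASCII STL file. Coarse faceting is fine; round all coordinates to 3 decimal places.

solid 
facet normal -0.027 -0.859 -0.511
outer loop
vertex 3.736 2.792 0.301
vertex 3.075 2.863 0.217
vertex 3.499 3.118 -0.235
endloop
endfacet
facet normal 0.935 0.159 -0.317
outer loop
vertex 3.736 2.792 0.301
vertex 3.499 3.118 -0.235
vertex 3.766 3.746 0.868
endloop
endfacet
facet normal 0.936 0.157 -0.316
outer loop
vertex 3.766 3.746 0.868
vertex 3.499 3.118 -0.235
vertex 3.53 4.072 0.332
endloop
endfacet
facet normal 0.027 0.859 0.511
outer loop
vertex 3.766 3.746 0.868
vertex 3.53 4.072 0.332
vertex 3.105 3.817 0.783
endloop
endfacet
facet normal -0.027 -0.859 -0.511
outer loop
vertex 3.499 3.118 -0.235
vertex 3.075 2.863 0.217
vertex 2.838 3.189 -0.319
endloop
endfacet
facet normal 0.162 0.500 -0.851
outer loop
vertex 3.499 3.118 -0.235
vertex 2.838 3.189 -0.319
vertex 3.53 4.072 0.332
endloop
endfacet
facet normal 0.162 0.500 -0.851
outer loop
vertex 3.53 4.072 0.332
vertex 2.838 3.189 -0.319
vertex 2.869 4.143 0.248
endloop
endfacet
facet normal 0.027 0.859 0.511
outer loop
vertex 3.53 4.072 0.332
vertex 2.869 4.143 0.248
vertex 3.105 3.817 0.783
endloop
endfacet
facet normal -0.027 -0.859 -0.511
outer loop
vertex 2.838 3.189 -0.319
vertex 3.075 2.863 0.217
vertex 2.414 2.934 0.132
endloop
endfacet
facet normal -0.773 0.342 -0.534
outer loop
vertex 2.838 3.189 -0.319
vertex 2.414 2.934 0.132
vertex 2.869 4.143 0.248
endloop
endfacet
facet normal -0.773 0.342 -0.535
outer loop
vertex 2.869 4.143 0.248
vertex 2.414 2.934 0.132
vertex 2.444 3.888 0.699
endloop
endfacet
facet normal 0.027 0.859 0.511
outer loop
vertex 2.869 4.143 0.248
vertex 2.444 3.888 0.699
vertex 3.105 3.817 0.783
endloop
endfacet
facet normal -0.027 -0.859 -0.511
outer loop
vertex 2.414 2.934 0.132
vertex 3.075 2.863 0.217
vertex 2.65 2.608 0.668
endloop
endfacet
facet normal -0.936 -0.158 0.316
outer loop
vertex 2.414 2.934 0.132
vertex 2.65 2.608 0.668
vertex 2.444 3.888 0.699
endloop
endfacet
facet normal -0.935 -0.158 0.317
outer loop
vertex 2.444 3.888 0.699
vertex 2.65 2.608 0.668
vertex 2.681 3.562 1.235
endloop
endfacet
facet normal 0.027 0.859 0.511
outer loop
vertex 2.444 3.888 0.699
vertex 2.681 3.562 1.235
vertex 3.105 3.817 0.783
endloop
endfacet
facet normal -0.027 -0.859 -0.511
outer loop
vertex 2.65 2.608 0.668
vertex 3.075 2.863 0.217
vertex 3.311 2.537 0.752
endloop
endfacet
facet normal -0.162 -0.500 0.851
outer loop
vertex 2.65 2.608 0.668
vertex 3.311 2.537 0.752
vertex 2.681 3.562 1.235
endloop
endfacet
facet normal -0.162 -0.500 0.851
outer loop
vertex 2.681 3.562 1.235
vertex 3.311 2.537 0.752
vertex 3.342 3.491 1.319
endloop
endfacet
facet normal 0.027 0.859 0.511
outer loop
vertex 2.681 3.562 1.235
vertex 3.342 3.491 1.319
vertex 3.105 3.817 0.783
endloop
endfacet
facet normal -0.027 -0.859 -0.511
outer loop
vertex 3.311 2.537 0.752
vertex 3.075 2.863 0.217
vertex 3.736 2.792 0.301
endloop
endfacet
facet normal 0.773 -0.343 0.534
outer loop
vertex 3.311 2.537 0.752
vertex 3.736 2.792 0.301
vertex 3.342 3.491 1.319
endloop
endfacet
facet normal 0.773 -0.342 0.534
outer loop
vertex 3.342 3.491 1.319
vertex 3.736 2.792 0.301
vertex 3.766 3.746 0.868
endloop
endfacet
facet normal 0.027 0.859 0.511
outer loop
vertex 3.342 3.491 1.319
vertex 3.766 3.746 0.868
vertex 3.105 3.817 0.783
endloop
endfacet
facet normal 0.612 -0.077 -0.787
outer loop
vertex 4.806 0.295 -3.393
vertex 4.358 0.2 -3.732
vertex 4.64 0.663 -3.558
endloop
endfacet
facet normal 0.413 0.521 0.747
outer loop
vertex 4.806 0.295 -3.393
vertex 4.64 0.663 -3.558
vertex 3.562 0.3 -2.708
endloop
endfacet
facet normal 0.612 -0.077 -0.787
outer loop
vertex 4.64 0.663 -3.558
vertex 4.358 0.2 -3.732
vertex 4.309 0.76 -3.825
endloop
endfacet
facet normal -0.024 0.930 0.367
outer loop
vertex 4.64 0.663 -3.558
vertex 4.309 0.76 -3.825
vertex 3.562 0.3 -2.708
endloop
endfacet
facet normal 0.611 -0.077 -0.788
outer loop
vertex 4.309 0.76 -3.825
vertex 4.358 0.2 -3.732
vertex 4.006 0.529 -4.037
endloop
endfacet
facet normal -0.581 0.812 -0.054
outer loop
vertex 4.309 0.76 -3.825
vertex 4.006 0.529 -4.037
vertex 3.562 0.3 -2.708
endloop
endfacet
facet normal 0.611 -0.077 -0.788
outer loop
vertex 4.006 0.529 -4.037
vertex 4.358 0.2 -3.732
vertex 3.909 0.105 -4.071
endloop
endfacet
facet normal -0.933 0.235 -0.271
outer loop
vertex 4.006 0.529 -4.037
vertex 3.909 0.105 -4.071
vertex 3.562 0.3 -2.708
endloop
endfacet
facet normal 0.611 -0.077 -0.788
outer loop
vertex 3.909 0.105 -4.071
vertex 4.358 0.2 -3.732
vertex 4.075 -0.264 -3.906
endloop
endfacet
facet normal -0.873 -0.462 -0.156
outer loop
vertex 3.909 0.105 -4.071
vertex 4.075 -0.264 -3.906
vertex 3.562 0.3 -2.708
endloop
endfacet
facet normal 0.612 -0.078 -0.787
outer loop
vertex 4.075 -0.264 -3.906
vertex 4.358 0.2 -3.732
vertex 4.406 -0.361 -3.639
endloop
endfacet
facet normal -0.436 -0.872 0.224
outer loop
vertex 4.075 -0.264 -3.906
vertex 4.406 -0.361 -3.639
vertex 3.562 0.3 -2.708
endloop
endfacet
facet normal 0.613 -0.078 -0.787
outer loop
vertex 4.406 -0.361 -3.639
vertex 4.358 0.2 -3.732
vertex 4.709 -0.129 -3.426
endloop
endfacet
facet normal 0.123 -0.753 0.646
outer loop
vertex 4.406 -0.361 -3.639
vertex 4.709 -0.129 -3.426
vertex 3.562 0.3 -2.708
endloop
endfacet
facet normal 0.612 -0.079 -0.787
outer loop
vertex 4.709 -0.129 -3.426
vertex 4.358 0.2 -3.732
vertex 4.806 0.295 -3.393
endloop
endfacet
facet normal 0.474 -0.176 0.863
outer loop
vertex 4.709 -0.129 -3.426
vertex 4.806 0.295 -3.393
vertex 3.562 0.3 -2.708
endloop
endfacet

endsolid


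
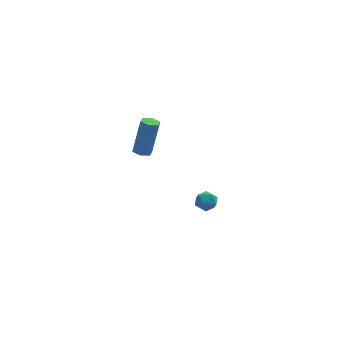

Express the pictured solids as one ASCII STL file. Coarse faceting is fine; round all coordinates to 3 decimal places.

solid 
facet normal -0.223 -0.151 -0.963
outer loop
vertex -0.735 -2.377 2.58
vertex -1.073 -1.969 2.594
vertex -0.566 -1.888 2.464
endloop
endfacet
facet normal 0.922 -0.355 -0.156
outer loop
vertex -0.735 -2.377 2.58
vertex -0.566 -1.888 2.464
vertex -0.268 -2.058 4.613
endloop
endfacet
facet normal 0.922 -0.355 -0.156
outer loop
vertex -0.268 -2.058 4.613
vertex -0.566 -1.888 2.464
vertex -0.099 -1.569 4.497
endloop
endfacet
facet normal 0.220 0.153 0.963
outer loop
vertex -0.268 -2.058 4.613
vertex -0.099 -1.569 4.497
vertex -0.607 -1.651 4.626
endloop
endfacet
facet normal -0.223 -0.152 -0.963
outer loop
vertex -0.566 -1.888 2.464
vertex -1.073 -1.969 2.594
vertex -0.904 -1.481 2.478
endloop
endfacet
facet normal 0.737 0.621 -0.267
outer loop
vertex -0.566 -1.888 2.464
vertex -0.904 -1.481 2.478
vertex -0.099 -1.569 4.497
endloop
endfacet
facet normal 0.737 0.621 -0.267
outer loop
vertex -0.099 -1.569 4.497
vertex -0.904 -1.481 2.478
vertex -0.437 -1.162 4.511
endloop
endfacet
facet normal 0.221 0.150 0.964
outer loop
vertex -0.099 -1.569 4.497
vertex -0.437 -1.162 4.511
vertex -0.607 -1.651 4.626
endloop
endfacet
facet normal -0.220 -0.153 -0.963
outer loop
vertex -0.904 -1.481 2.478
vertex -1.073 -1.969 2.594
vertex -1.412 -1.562 2.607
endloop
endfacet
facet normal -0.184 0.977 -0.111
outer loop
vertex -0.904 -1.481 2.478
vertex -1.412 -1.562 2.607
vertex -0.437 -1.162 4.511
endloop
endfacet
facet normal -0.184 0.977 -0.111
outer loop
vertex -0.437 -1.162 4.511
vertex -1.412 -1.562 2.607
vertex -0.945 -1.243 4.64
endloop
endfacet
facet normal 0.221 0.150 0.964
outer loop
vertex -0.437 -1.162 4.511
vertex -0.945 -1.243 4.64
vertex -0.607 -1.651 4.626
endloop
endfacet
facet normal -0.220 -0.153 -0.963
outer loop
vertex -1.412 -1.562 2.607
vertex -1.073 -1.969 2.594
vertex -1.581 -2.051 2.723
endloop
endfacet
facet normal -0.922 0.355 0.156
outer loop
vertex -1.412 -1.562 2.607
vertex -1.581 -2.051 2.723
vertex -0.945 -1.243 4.64
endloop
endfacet
facet normal -0.922 0.355 0.156
outer loop
vertex -0.945 -1.243 4.64
vertex -1.581 -2.051 2.723
vertex -1.114 -1.732 4.756
endloop
endfacet
facet normal 0.223 0.151 0.963
outer loop
vertex -0.945 -1.243 4.64
vertex -1.114 -1.732 4.756
vertex -0.607 -1.651 4.626
endloop
endfacet
facet normal -0.221 -0.150 -0.964
outer loop
vertex -1.581 -2.051 2.723
vertex -1.073 -1.969 2.594
vertex -1.243 -2.458 2.709
endloop
endfacet
facet normal -0.737 -0.621 0.267
outer loop
vertex -1.581 -2.051 2.723
vertex -1.243 -2.458 2.709
vertex -1.114 -1.732 4.756
endloop
endfacet
facet normal -0.737 -0.621 0.267
outer loop
vertex -1.114 -1.732 4.756
vertex -1.243 -2.458 2.709
vertex -0.776 -2.139 4.742
endloop
endfacet
facet normal 0.223 0.152 0.963
outer loop
vertex -1.114 -1.732 4.756
vertex -0.776 -2.139 4.742
vertex -0.607 -1.651 4.626
endloop
endfacet
facet normal -0.221 -0.150 -0.964
outer loop
vertex -1.243 -2.458 2.709
vertex -1.073 -1.969 2.594
vertex -0.735 -2.377 2.58
endloop
endfacet
facet normal 0.184 -0.977 0.111
outer loop
vertex -1.243 -2.458 2.709
vertex -0.735 -2.377 2.58
vertex -0.776 -2.139 4.742
endloop
endfacet
facet normal 0.184 -0.977 0.111
outer loop
vertex -0.776 -2.139 4.742
vertex -0.735 -2.377 2.58
vertex -0.268 -2.058 4.613
endloop
endfacet
facet normal 0.220 0.153 0.963
outer loop
vertex -0.776 -2.139 4.742
vertex -0.268 -2.058 4.613
vertex -0.607 -1.651 4.626
endloop
endfacet
facet normal -0.107 0.994 0.015
outer loop
vertex 2.743 0.601 -3.611
vertex 2.092 0.527 -3.351
vertex 2.643 0.58 -2.914
endloop
endfacet
facet normal 0.576 0.811 0.107
outer loop
vertex 2.743 0.601 -3.611
vertex 2.643 0.58 -2.914
vertex 3.184 0.234 -3.203
endloop
endfacet
facet normal 0.779 0.426 -0.459
outer loop
vertex 2.743 0.601 -3.611
vertex 3.184 0.234 -3.203
vertex 2.968 -0.033 -3.818
endloop
endfacet
facet normal 0.223 0.373 -0.901
outer loop
vertex 2.743 0.601 -3.611
vertex 2.968 -0.033 -3.818
vertex 2.294 0.148 -3.91
endloop
endfacet
facet normal -0.325 0.724 -0.608
outer loop
vertex 2.743 0.601 -3.611
vertex 2.294 0.148 -3.91
vertex 2.092 0.527 -3.351
endloop
endfacet
facet normal 0.616 0.391 0.684
outer loop
vertex 3.184 0.234 -3.203
vertex 2.643 0.58 -2.914
vertex 2.806 -0.068 -2.69
endloop
endfacet
facet normal -0.490 0.688 0.535
outer loop
vertex 2.643 0.58 -2.914
vertex 2.092 0.527 -3.351
vertex 2.132 0.113 -2.782
endloop
endfacet
facet normal -0.844 0.250 -0.475
outer loop
vertex 2.092 0.527 -3.351
vertex 2.294 0.148 -3.91
vertex 1.916 -0.154 -3.397
endloop
endfacet
facet normal 0.044 -0.316 -0.948
outer loop
vertex 2.294 0.148 -3.91
vertex 2.968 -0.033 -3.818
vertex 2.457 -0.5 -3.686
endloop
endfacet
facet normal 0.945 -0.229 -0.233
outer loop
vertex 2.968 -0.033 -3.818
vertex 3.184 0.234 -3.203
vertex 3.008 -0.447 -3.249
endloop
endfacet
facet normal -0.223 -0.373 0.901
outer loop
vertex 2.357 -0.521 -2.989
vertex 2.806 -0.068 -2.69
vertex 2.132 0.113 -2.782
endloop
endfacet
facet normal -0.779 -0.426 0.459
outer loop
vertex 2.357 -0.521 -2.989
vertex 2.132 0.113 -2.782
vertex 1.916 -0.154 -3.397
endloop
endfacet
facet normal -0.576 -0.811 -0.107
outer loop
vertex 2.357 -0.521 -2.989
vertex 1.916 -0.154 -3.397
vertex 2.457 -0.5 -3.686
endloop
endfacet
facet normal 0.107 -0.994 -0.015
outer loop
vertex 2.357 -0.521 -2.989
vertex 2.457 -0.5 -3.686
vertex 3.008 -0.447 -3.249
endloop
endfacet
facet normal 0.325 -0.724 0.608
outer loop
vertex 2.357 -0.521 -2.989
vertex 3.008 -0.447 -3.249
vertex 2.806 -0.068 -2.69
endloop
endfacet
facet normal -0.044 0.316 0.948
outer loop
vertex 2.132 0.113 -2.782
vertex 2.806 -0.068 -2.69
vertex 2.643 0.58 -2.914
endloop
endfacet
facet normal -0.945 0.229 0.233
outer loop
vertex 1.916 -0.154 -3.397
vertex 2.132 0.113 -2.782
vertex 2.092 0.527 -3.351
endloop
endfacet
facet normal -0.616 -0.391 -0.684
outer loop
vertex 2.457 -0.5 -3.686
vertex 1.916 -0.154 -3.397
vertex 2.294 0.148 -3.91
endloop
endfacet
facet normal 0.490 -0.688 -0.535
outer loop
vertex 3.008 -0.447 -3.249
vertex 2.457 -0.5 -3.686
vertex 2.968 -0.033 -3.818
endloop
endfacet
facet normal 0.844 -0.250 0.475
outer loop
vertex 2.806 -0.068 -2.69
vertex 3.008 -0.447 -3.249
vertex 3.184 0.234 -3.203
endloop
endfacet

endsolid


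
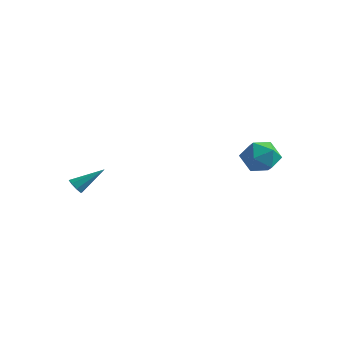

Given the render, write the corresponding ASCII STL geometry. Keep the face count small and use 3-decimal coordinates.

solid 
facet normal -0.731 -0.329 0.598
outer loop
vertex 1.735 3.42 0.35
vertex 1.929 2.328 -0.013
vertex 2.501 2.744 0.915
endloop
endfacet
facet normal -0.420 0.252 0.872
outer loop
vertex 1.735 3.42 0.35
vertex 2.501 2.744 0.915
vertex 2.752 3.866 0.711
endloop
endfacet
facet normal -0.483 0.781 0.395
outer loop
vertex 1.735 3.42 0.35
vertex 2.752 3.866 0.711
vertex 2.335 4.142 -0.344
endloop
endfacet
facet normal -0.833 0.526 -0.172
outer loop
vertex 1.735 3.42 0.35
vertex 2.335 4.142 -0.344
vertex 1.826 3.191 -0.791
endloop
endfacet
facet normal -0.986 -0.160 -0.047
outer loop
vertex 1.735 3.42 0.35
vertex 1.826 3.191 -0.791
vertex 1.929 2.328 -0.013
endloop
endfacet
facet normal 0.274 0.112 0.955
outer loop
vertex 2.752 3.866 0.711
vertex 2.501 2.744 0.915
vertex 3.574 3.049 0.571
endloop
endfacet
facet normal -0.229 -0.828 0.512
outer loop
vertex 2.501 2.744 0.915
vertex 1.929 2.328 -0.013
vertex 3.065 2.098 0.124
endloop
endfacet
facet normal -0.641 -0.555 -0.530
outer loop
vertex 1.929 2.328 -0.013
vertex 1.826 3.191 -0.791
vertex 2.648 2.374 -0.931
endloop
endfacet
facet normal -0.393 0.555 -0.733
outer loop
vertex 1.826 3.191 -0.791
vertex 2.335 4.142 -0.344
vertex 2.899 3.496 -1.135
endloop
endfacet
facet normal 0.174 0.967 0.184
outer loop
vertex 2.335 4.142 -0.344
vertex 2.752 3.866 0.711
vertex 3.471 3.912 -0.207
endloop
endfacet
facet normal 0.833 -0.526 0.172
outer loop
vertex 3.665 2.82 -0.57
vertex 3.574 3.049 0.571
vertex 3.065 2.098 0.124
endloop
endfacet
facet normal 0.483 -0.781 -0.395
outer loop
vertex 3.665 2.82 -0.57
vertex 3.065 2.098 0.124
vertex 2.648 2.374 -0.931
endloop
endfacet
facet normal 0.420 -0.252 -0.872
outer loop
vertex 3.665 2.82 -0.57
vertex 2.648 2.374 -0.931
vertex 2.899 3.496 -1.135
endloop
endfacet
facet normal 0.731 0.329 -0.598
outer loop
vertex 3.665 2.82 -0.57
vertex 2.899 3.496 -1.135
vertex 3.471 3.912 -0.207
endloop
endfacet
facet normal 0.986 0.160 0.047
outer loop
vertex 3.665 2.82 -0.57
vertex 3.471 3.912 -0.207
vertex 3.574 3.049 0.571
endloop
endfacet
facet normal 0.393 -0.555 0.733
outer loop
vertex 3.065 2.098 0.124
vertex 3.574 3.049 0.571
vertex 2.501 2.744 0.915
endloop
endfacet
facet normal -0.174 -0.967 -0.184
outer loop
vertex 2.648 2.374 -0.931
vertex 3.065 2.098 0.124
vertex 1.929 2.328 -0.013
endloop
endfacet
facet normal -0.274 -0.112 -0.955
outer loop
vertex 2.899 3.496 -1.135
vertex 2.648 2.374 -0.931
vertex 1.826 3.191 -0.791
endloop
endfacet
facet normal 0.229 0.828 -0.512
outer loop
vertex 3.471 3.912 -0.207
vertex 2.899 3.496 -1.135
vertex 2.335 4.142 -0.344
endloop
endfacet
facet normal 0.641 0.555 0.530
outer loop
vertex 3.574 3.049 0.571
vertex 3.471 3.912 -0.207
vertex 2.752 3.866 0.711
endloop
endfacet
facet normal -0.501 -0.638 -0.584
outer loop
vertex -3.372 -3.745 -2.195
vertex -3.603 -3.971 -1.75
vertex -3.734 -3.558 -2.089
endloop
endfacet
facet normal 0.228 0.775 -0.590
outer loop
vertex -3.372 -3.745 -2.195
vertex -3.734 -3.558 -2.089
vertex -2.677 -2.789 -0.67
endloop
endfacet
facet normal -0.500 -0.639 -0.585
outer loop
vertex -3.734 -3.558 -2.089
vertex -3.603 -3.971 -1.75
vertex -4.019 -3.613 -1.785
endloop
endfacet
facet normal -0.387 0.900 -0.200
outer loop
vertex -3.734 -3.558 -2.089
vertex -4.019 -3.613 -1.785
vertex -2.677 -2.789 -0.67
endloop
endfacet
facet normal -0.500 -0.638 -0.585
outer loop
vertex -4.019 -3.613 -1.785
vertex -3.603 -3.971 -1.75
vertex -4.061 -3.878 -1.46
endloop
endfacet
facet normal -0.697 0.597 0.397
outer loop
vertex -4.019 -3.613 -1.785
vertex -4.061 -3.878 -1.46
vertex -2.677 -2.789 -0.67
endloop
endfacet
facet normal -0.500 -0.639 -0.584
outer loop
vertex -4.061 -3.878 -1.46
vertex -3.603 -3.971 -1.75
vertex -3.834 -4.197 -1.305
endloop
endfacet
facet normal -0.521 0.044 0.853
outer loop
vertex -4.061 -3.878 -1.46
vertex -3.834 -4.197 -1.305
vertex -2.677 -2.789 -0.67
endloop
endfacet
facet normal -0.501 -0.638 -0.584
outer loop
vertex -3.834 -4.197 -1.305
vertex -3.603 -3.971 -1.75
vertex -3.472 -4.384 -1.411
endloop
endfacet
facet normal 0.038 -0.436 0.899
outer loop
vertex -3.834 -4.197 -1.305
vertex -3.472 -4.384 -1.411
vertex -2.677 -2.789 -0.67
endloop
endfacet
facet normal -0.502 -0.638 -0.584
outer loop
vertex -3.472 -4.384 -1.411
vertex -3.603 -3.971 -1.75
vertex -3.187 -4.329 -1.716
endloop
endfacet
facet normal 0.653 -0.562 0.509
outer loop
vertex -3.472 -4.384 -1.411
vertex -3.187 -4.329 -1.716
vertex -2.677 -2.789 -0.67
endloop
endfacet
facet normal -0.502 -0.638 -0.584
outer loop
vertex -3.187 -4.329 -1.716
vertex -3.603 -3.971 -1.75
vertex -3.146 -4.064 -2.041
endloop
endfacet
facet normal 0.962 -0.258 -0.089
outer loop
vertex -3.187 -4.329 -1.716
vertex -3.146 -4.064 -2.041
vertex -2.677 -2.789 -0.67
endloop
endfacet
facet normal -0.502 -0.638 -0.584
outer loop
vertex -3.146 -4.064 -2.041
vertex -3.603 -3.971 -1.75
vertex -3.372 -3.745 -2.195
endloop
endfacet
facet normal 0.786 0.295 -0.543
outer loop
vertex -3.146 -4.064 -2.041
vertex -3.372 -3.745 -2.195
vertex -2.677 -2.789 -0.67
endloop
endfacet

endsolid


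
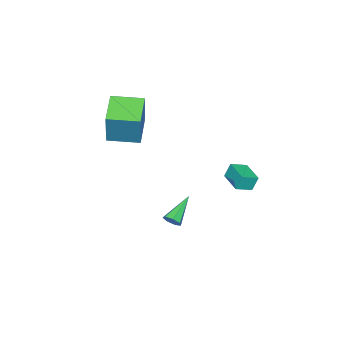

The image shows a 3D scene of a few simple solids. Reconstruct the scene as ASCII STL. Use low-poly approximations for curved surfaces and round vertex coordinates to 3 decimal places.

solid 
facet normal -0.847 -0.428 0.315
outer loop
vertex 1.773 -4.228 4.935
vertex 0.959 -2.669 4.865
vertex 1.208 -4.616 2.886
endloop
endfacet
facet normal 0.462 -0.886 0.040
outer loop
vertex 2.801 -3.811 2.295
vertex 1.773 -4.228 4.935
vertex 1.208 -4.616 2.886
endloop
endfacet
facet normal -0.847 -0.428 0.315
outer loop
vertex 1.208 -4.616 2.886
vertex 0.959 -2.669 4.865
vertex 0.394 -3.057 2.816
endloop
endfacet
facet normal -0.261 -0.179 -0.948
outer loop
vertex 0.394 -3.057 2.816
vertex 2.801 -3.811 2.295
vertex 1.208 -4.616 2.886
endloop
endfacet
facet normal 0.261 0.179 0.948
outer loop
vertex 1.773 -4.228 4.935
vertex 2.552 -1.864 4.274
vertex 0.959 -2.669 4.865
endloop
endfacet
facet normal 0.462 -0.886 0.040
outer loop
vertex 3.366 -3.423 4.344
vertex 1.773 -4.228 4.935
vertex 2.801 -3.811 2.295
endloop
endfacet
facet normal 0.261 0.179 0.948
outer loop
vertex 3.366 -3.423 4.344
vertex 2.552 -1.864 4.274
vertex 1.773 -4.228 4.935
endloop
endfacet
facet normal -0.462 0.886 -0.040
outer loop
vertex 0.959 -2.669 4.865
vertex 2.552 -1.864 4.274
vertex 0.394 -3.057 2.816
endloop
endfacet
facet normal -0.261 -0.179 -0.948
outer loop
vertex 1.987 -2.252 2.225
vertex 2.801 -3.811 2.295
vertex 0.394 -3.057 2.816
endloop
endfacet
facet normal -0.462 0.886 -0.040
outer loop
vertex 0.394 -3.057 2.816
vertex 2.552 -1.864 4.274
vertex 1.987 -2.252 2.225
endloop
endfacet
facet normal 0.847 0.428 -0.315
outer loop
vertex 1.987 -2.252 2.225
vertex 3.366 -3.423 4.344
vertex 2.801 -3.811 2.295
endloop
endfacet
facet normal 0.847 0.428 -0.315
outer loop
vertex 2.552 -1.864 4.274
vertex 3.366 -3.423 4.344
vertex 1.987 -2.252 2.225
endloop
endfacet
facet normal 0.855 -0.004 -0.518
outer loop
vertex 2.644 -0.337 -2.32
vertex 2.395 -0.094 -2.733
vertex 2.65 0.132 -2.314
endloop
endfacet
facet normal 0.286 -0.016 0.958
outer loop
vertex 2.644 -0.337 -2.32
vertex 2.65 0.132 -2.314
vertex 0.805 -0.086 -1.767
endloop
endfacet
facet normal 0.855 -0.004 -0.518
outer loop
vertex 2.65 0.132 -2.314
vertex 2.395 -0.094 -2.733
vertex 2.464 0.43 -2.623
endloop
endfacet
facet normal 0.106 0.747 0.656
outer loop
vertex 2.65 0.132 -2.314
vertex 2.464 0.43 -2.623
vertex 0.805 -0.086 -1.767
endloop
endfacet
facet normal 0.855 -0.004 -0.518
outer loop
vertex 2.464 0.43 -2.623
vertex 2.395 -0.094 -2.733
vertex 2.226 0.334 -3.015
endloop
endfacet
facet normal -0.316 0.948 -0.040
outer loop
vertex 2.464 0.43 -2.623
vertex 2.226 0.334 -3.015
vertex 0.805 -0.086 -1.767
endloop
endfacet
facet normal 0.855 -0.005 -0.519
outer loop
vertex 2.226 0.334 -3.015
vertex 2.395 -0.094 -2.733
vertex 2.115 -0.084 -3.194
endloop
endfacet
facet normal -0.663 0.436 -0.608
outer loop
vertex 2.226 0.334 -3.015
vertex 2.115 -0.084 -3.194
vertex 0.805 -0.086 -1.767
endloop
endfacet
facet normal 0.855 -0.004 -0.519
outer loop
vertex 2.115 -0.084 -3.194
vertex 2.395 -0.094 -2.733
vertex 2.215 -0.51 -3.026
endloop
endfacet
facet normal -0.674 -0.402 -0.619
outer loop
vertex 2.115 -0.084 -3.194
vertex 2.215 -0.51 -3.026
vertex 0.805 -0.086 -1.767
endloop
endfacet
facet normal 0.855 -0.005 -0.518
outer loop
vertex 2.215 -0.51 -3.026
vertex 2.395 -0.094 -2.733
vertex 2.45 -0.622 -2.637
endloop
endfacet
facet normal -0.340 -0.938 -0.065
outer loop
vertex 2.215 -0.51 -3.026
vertex 2.45 -0.622 -2.637
vertex 0.805 -0.086 -1.767
endloop
endfacet
facet normal 0.855 -0.005 -0.519
outer loop
vertex 2.45 -0.622 -2.637
vertex 2.395 -0.094 -2.733
vertex 2.644 -0.337 -2.32
endloop
endfacet
facet normal 0.087 -0.767 0.636
outer loop
vertex 2.45 -0.622 -2.637
vertex 2.644 -0.337 -2.32
vertex 0.805 -0.086 -1.767
endloop
endfacet
facet normal -0.788 0.508 -0.348
outer loop
vertex -0.178 2.756 1.16
vertex 0.593 3.898 1.081
vertex 0.055 2.54 0.318
endloop
endfacet
facet normal -0.559 -0.827 0.058
outer loop
vertex 0.827 2.042 0.659
vertex -0.178 2.756 1.16
vertex 0.055 2.54 0.318
endloop
endfacet
facet normal -0.788 0.508 -0.348
outer loop
vertex 0.055 2.54 0.318
vertex 0.593 3.898 1.081
vertex 0.826 3.682 0.239
endloop
endfacet
facet normal 0.259 -0.239 -0.936
outer loop
vertex 0.826 3.682 0.239
vertex 0.827 2.042 0.659
vertex 0.055 2.54 0.318
endloop
endfacet
facet normal -0.259 0.239 0.936
outer loop
vertex -0.178 2.756 1.16
vertex 1.365 3.4 1.422
vertex 0.593 3.898 1.081
endloop
endfacet
facet normal -0.559 -0.827 0.058
outer loop
vertex 0.594 2.258 1.501
vertex -0.178 2.756 1.16
vertex 0.827 2.042 0.659
endloop
endfacet
facet normal -0.259 0.239 0.936
outer loop
vertex 0.594 2.258 1.501
vertex 1.365 3.4 1.422
vertex -0.178 2.756 1.16
endloop
endfacet
facet normal 0.559 0.827 -0.058
outer loop
vertex 0.593 3.898 1.081
vertex 1.365 3.4 1.422
vertex 0.826 3.682 0.239
endloop
endfacet
facet normal 0.259 -0.239 -0.936
outer loop
vertex 1.598 3.184 0.58
vertex 0.827 2.042 0.659
vertex 0.826 3.682 0.239
endloop
endfacet
facet normal 0.559 0.827 -0.058
outer loop
vertex 0.826 3.682 0.239
vertex 1.365 3.4 1.422
vertex 1.598 3.184 0.58
endloop
endfacet
facet normal 0.788 -0.508 0.348
outer loop
vertex 1.598 3.184 0.58
vertex 0.594 2.258 1.501
vertex 0.827 2.042 0.659
endloop
endfacet
facet normal 0.788 -0.508 0.348
outer loop
vertex 1.365 3.4 1.422
vertex 0.594 2.258 1.501
vertex 1.598 3.184 0.58
endloop
endfacet

endsolid
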